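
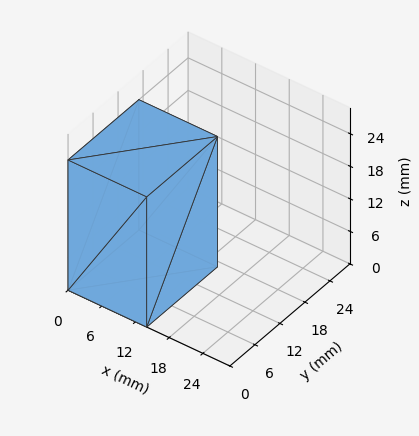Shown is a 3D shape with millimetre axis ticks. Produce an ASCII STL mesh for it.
Reading the render: the shape is a rectangular box, roughly 14 × 17 mm footprint and 24 mm tall (dimensions read to the nearest mm from the axis ticks). For the STL, each face is triangulated and given an outward normal.

solid part
  facet normal 0.0000 0.0000 -1.0000
    outer loop
      vertex 14.000 17.000 0.000
      vertex 14.000 0.000 0.000
      vertex 0.000 0.000 0.000
    endloop
  endfacet
  facet normal 0.0000 0.0000 -1.0000
    outer loop
      vertex 0.000 17.000 0.000
      vertex 14.000 17.000 0.000
      vertex 0.000 0.000 0.000
    endloop
  endfacet
  facet normal 0.0000 0.0000 1.0000
    outer loop
      vertex 0.000 0.000 24.000
      vertex 14.000 0.000 24.000
      vertex 14.000 17.000 24.000
    endloop
  endfacet
  facet normal 0.0000 0.0000 1.0000
    outer loop
      vertex 0.000 0.000 24.000
      vertex 14.000 17.000 24.000
      vertex 0.000 17.000 24.000
    endloop
  endfacet
  facet normal 0.0000 -1.0000 0.0000
    outer loop
      vertex 0.000 0.000 0.000
      vertex 14.000 0.000 0.000
      vertex 14.000 0.000 24.000
    endloop
  endfacet
  facet normal 0.0000 -1.0000 0.0000
    outer loop
      vertex 0.000 0.000 0.000
      vertex 14.000 0.000 24.000
      vertex 0.000 0.000 24.000
    endloop
  endfacet
  facet normal 0.0000 1.0000 0.0000
    outer loop
      vertex 14.000 17.000 24.000
      vertex 14.000 17.000 0.000
      vertex 0.000 17.000 0.000
    endloop
  endfacet
  facet normal 0.0000 1.0000 0.0000
    outer loop
      vertex 0.000 17.000 24.000
      vertex 14.000 17.000 24.000
      vertex 0.000 17.000 0.000
    endloop
  endfacet
  facet normal -1.0000 0.0000 0.0000
    outer loop
      vertex 0.000 17.000 24.000
      vertex 0.000 17.000 0.000
      vertex 0.000 0.000 0.000
    endloop
  endfacet
  facet normal -1.0000 0.0000 0.0000
    outer loop
      vertex 0.000 0.000 24.000
      vertex 0.000 17.000 24.000
      vertex 0.000 0.000 0.000
    endloop
  endfacet
  facet normal 1.0000 0.0000 0.0000
    outer loop
      vertex 14.000 0.000 0.000
      vertex 14.000 17.000 0.000
      vertex 14.000 17.000 24.000
    endloop
  endfacet
  facet normal 1.0000 0.0000 0.0000
    outer loop
      vertex 14.000 0.000 0.000
      vertex 14.000 17.000 24.000
      vertex 14.000 0.000 24.000
    endloop
  endfacet
endsolid part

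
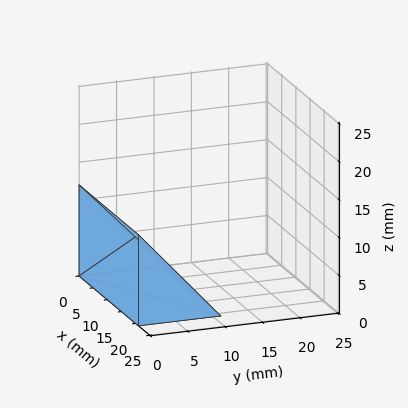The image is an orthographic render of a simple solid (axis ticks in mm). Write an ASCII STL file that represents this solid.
Reading the render: the shape is a wedge (ramp): 21 × 11 mm base, rising to 12 mm along the y=0 edge and sloping linearly to z=0 at y=11 (dimensions read to the nearest mm from the axis ticks). For the STL, each face is triangulated and given an outward normal.

solid part
  facet normal 0.0000 0.0000 -1.0000
    outer loop
      vertex 21.000 11.000 0.000
      vertex 21.000 0.000 0.000
      vertex 0.000 0.000 0.000
    endloop
  endfacet
  facet normal 0.0000 0.0000 -1.0000
    outer loop
      vertex 0.000 11.000 0.000
      vertex 21.000 11.000 0.000
      vertex 0.000 0.000 0.000
    endloop
  endfacet
  facet normal 0.0000 -1.0000 0.0000
    outer loop
      vertex 0.000 0.000 0.000
      vertex 21.000 0.000 0.000
      vertex 21.000 0.000 12.000
    endloop
  endfacet
  facet normal 0.0000 -1.0000 0.0000
    outer loop
      vertex 0.000 0.000 0.000
      vertex 21.000 0.000 12.000
      vertex 0.000 0.000 12.000
    endloop
  endfacet
  facet normal 0.0000 0.7372 0.6757
    outer loop
      vertex 0.000 0.000 12.000
      vertex 21.000 0.000 12.000
      vertex 21.000 11.000 0.000
    endloop
  endfacet
  facet normal 0.0000 0.7372 0.6757
    outer loop
      vertex 0.000 0.000 12.000
      vertex 21.000 11.000 0.000
      vertex 0.000 11.000 0.000
    endloop
  endfacet
  facet normal -1.0000 0.0000 0.0000
    outer loop
      vertex 0.000 0.000 12.000
      vertex 0.000 11.000 0.000
      vertex 0.000 0.000 0.000
    endloop
  endfacet
  facet normal 1.0000 0.0000 0.0000
    outer loop
      vertex 21.000 0.000 0.000
      vertex 21.000 11.000 0.000
      vertex 21.000 0.000 12.000
    endloop
  endfacet
endsolid part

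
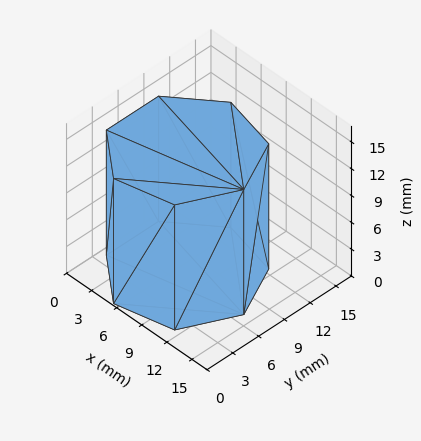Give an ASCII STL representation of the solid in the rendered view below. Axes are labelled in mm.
Reading the render: the shape is a regular 7-sided prism (a cylinder approximated with 7 flat sides), circumscribed radius ≈ 7 mm, height ≈ 14 mm (dimensions read to the nearest mm from the axis ticks). For the STL, each face is triangulated and given an outward normal.

solid part
  facet normal 0.0000 0.0000 -1.0000
    outer loop
      vertex 5.44 13.82 0.00
      vertex 11.36 12.47 0.00
      vertex 14.00 7.00 0.00
    endloop
  endfacet
  facet normal 0.0000 0.0000 -1.0000
    outer loop
      vertex 0.69 10.04 0.00
      vertex 5.44 13.82 0.00
      vertex 14.00 7.00 0.00
    endloop
  endfacet
  facet normal 0.0000 0.0000 -1.0000
    outer loop
      vertex 0.69 3.96 0.00
      vertex 0.69 10.04 0.00
      vertex 14.00 7.00 0.00
    endloop
  endfacet
  facet normal 0.0000 0.0000 -1.0000
    outer loop
      vertex 5.44 0.18 0.00
      vertex 0.69 3.96 0.00
      vertex 14.00 7.00 0.00
    endloop
  endfacet
  facet normal 0.0000 0.0000 -1.0000
    outer loop
      vertex 11.36 1.53 0.00
      vertex 5.44 0.18 0.00
      vertex 14.00 7.00 0.00
    endloop
  endfacet
  facet normal 0.0000 0.0000 1.0000
    outer loop
      vertex 14.00 7.00 14.00
      vertex 11.36 12.47 14.00
      vertex 5.44 13.82 14.00
    endloop
  endfacet
  facet normal 0.0000 0.0000 1.0000
    outer loop
      vertex 14.00 7.00 14.00
      vertex 5.44 13.82 14.00
      vertex 0.69 10.04 14.00
    endloop
  endfacet
  facet normal 0.0000 0.0000 1.0000
    outer loop
      vertex 14.00 7.00 14.00
      vertex 0.69 10.04 14.00
      vertex 0.69 3.96 14.00
    endloop
  endfacet
  facet normal 0.0000 0.0000 1.0000
    outer loop
      vertex 14.00 7.00 14.00
      vertex 0.69 3.96 14.00
      vertex 5.44 0.18 14.00
    endloop
  endfacet
  facet normal 0.0000 0.0000 1.0000
    outer loop
      vertex 14.00 7.00 14.00
      vertex 5.44 0.18 14.00
      vertex 11.36 1.53 14.00
    endloop
  endfacet
  facet normal 0.9006 0.4347 0.0000
    outer loop
      vertex 14.00 7.00 0.00
      vertex 11.36 12.47 0.00
      vertex 11.36 12.47 14.00
    endloop
  endfacet
  facet normal 0.9006 0.4347 0.0000
    outer loop
      vertex 14.00 7.00 0.00
      vertex 11.36 12.47 14.00
      vertex 14.00 7.00 14.00
    endloop
  endfacet
  facet normal 0.2223 0.9750 0.0000
    outer loop
      vertex 11.36 12.47 0.00
      vertex 5.44 13.82 0.00
      vertex 5.44 13.82 14.00
    endloop
  endfacet
  facet normal 0.2223 0.9750 0.0000
    outer loop
      vertex 11.36 12.47 0.00
      vertex 5.44 13.82 14.00
      vertex 11.36 12.47 14.00
    endloop
  endfacet
  facet normal -0.6227 0.7825 0.0000
    outer loop
      vertex 5.44 13.82 0.00
      vertex 0.69 10.04 0.00
      vertex 0.69 10.04 14.00
    endloop
  endfacet
  facet normal -0.6227 0.7825 0.0000
    outer loop
      vertex 5.44 13.82 0.00
      vertex 0.69 10.04 14.00
      vertex 5.44 13.82 14.00
    endloop
  endfacet
  facet normal -1.0000 0.0000 0.0000
    outer loop
      vertex 0.69 10.04 0.00
      vertex 0.69 3.96 0.00
      vertex 0.69 3.96 14.00
    endloop
  endfacet
  facet normal -1.0000 0.0000 0.0000
    outer loop
      vertex 0.69 10.04 0.00
      vertex 0.69 3.96 14.00
      vertex 0.69 10.04 14.00
    endloop
  endfacet
  facet normal -0.6227 -0.7825 0.0000
    outer loop
      vertex 0.69 3.96 0.00
      vertex 5.44 0.18 0.00
      vertex 5.44 0.18 14.00
    endloop
  endfacet
  facet normal -0.6227 -0.7825 0.0000
    outer loop
      vertex 0.69 3.96 0.00
      vertex 5.44 0.18 14.00
      vertex 0.69 3.96 14.00
    endloop
  endfacet
  facet normal 0.2223 -0.9750 0.0000
    outer loop
      vertex 5.44 0.18 0.00
      vertex 11.36 1.53 0.00
      vertex 11.36 1.53 14.00
    endloop
  endfacet
  facet normal 0.2223 -0.9750 0.0000
    outer loop
      vertex 5.44 0.18 0.00
      vertex 11.36 1.53 14.00
      vertex 5.44 0.18 14.00
    endloop
  endfacet
  facet normal 0.9006 -0.4347 0.0000
    outer loop
      vertex 11.36 1.53 0.00
      vertex 14.00 7.00 0.00
      vertex 14.00 7.00 14.00
    endloop
  endfacet
  facet normal 0.9006 -0.4347 0.0000
    outer loop
      vertex 11.36 1.53 0.00
      vertex 14.00 7.00 14.00
      vertex 11.36 1.53 14.00
    endloop
  endfacet
endsolid part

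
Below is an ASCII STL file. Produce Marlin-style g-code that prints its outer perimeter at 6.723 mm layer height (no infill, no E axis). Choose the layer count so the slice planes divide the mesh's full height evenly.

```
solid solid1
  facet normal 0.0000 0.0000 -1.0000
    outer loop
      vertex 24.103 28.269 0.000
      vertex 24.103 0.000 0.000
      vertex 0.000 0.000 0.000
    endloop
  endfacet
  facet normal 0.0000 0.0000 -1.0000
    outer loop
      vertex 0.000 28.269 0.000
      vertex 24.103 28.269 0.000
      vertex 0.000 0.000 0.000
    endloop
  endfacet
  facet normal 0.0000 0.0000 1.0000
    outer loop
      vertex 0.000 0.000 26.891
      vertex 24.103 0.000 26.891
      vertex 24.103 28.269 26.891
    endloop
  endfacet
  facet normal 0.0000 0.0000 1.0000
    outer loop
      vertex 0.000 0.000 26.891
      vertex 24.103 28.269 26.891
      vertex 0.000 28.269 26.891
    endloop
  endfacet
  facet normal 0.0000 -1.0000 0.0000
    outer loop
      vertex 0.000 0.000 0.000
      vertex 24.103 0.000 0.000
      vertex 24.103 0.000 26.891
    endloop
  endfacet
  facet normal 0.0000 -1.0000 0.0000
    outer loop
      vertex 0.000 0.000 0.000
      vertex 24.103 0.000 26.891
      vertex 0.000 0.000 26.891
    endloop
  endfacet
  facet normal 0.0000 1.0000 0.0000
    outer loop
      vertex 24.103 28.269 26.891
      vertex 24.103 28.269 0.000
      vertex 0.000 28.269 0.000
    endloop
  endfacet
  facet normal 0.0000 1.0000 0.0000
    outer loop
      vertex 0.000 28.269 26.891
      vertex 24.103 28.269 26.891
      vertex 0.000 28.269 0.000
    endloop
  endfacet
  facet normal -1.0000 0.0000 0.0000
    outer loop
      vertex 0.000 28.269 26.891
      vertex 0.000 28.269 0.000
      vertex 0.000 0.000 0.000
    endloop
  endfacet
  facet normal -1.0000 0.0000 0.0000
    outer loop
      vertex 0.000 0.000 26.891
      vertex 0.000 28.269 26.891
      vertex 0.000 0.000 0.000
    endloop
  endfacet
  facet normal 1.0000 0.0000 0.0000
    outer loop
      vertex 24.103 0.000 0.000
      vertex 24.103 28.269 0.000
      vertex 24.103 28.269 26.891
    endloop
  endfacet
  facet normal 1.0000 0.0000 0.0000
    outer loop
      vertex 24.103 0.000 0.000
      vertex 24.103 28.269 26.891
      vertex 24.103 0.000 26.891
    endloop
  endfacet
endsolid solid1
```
; perimeter-only toolpath
G21 ; units = mm
G90 ; absolute positioning
G28 ; home
; layer 1
G0 Z6.723
G0 X0.000 Y0.000
G1 X24.103 Y0.000
G1 X24.103 Y28.269
G1 X0.000 Y28.269
G1 X0.000 Y0.000
; layer 2
G0 Z13.445
G0 X0.000 Y0.000
G1 X24.103 Y0.000
G1 X24.103 Y28.269
G1 X0.000 Y28.269
G1 X0.000 Y0.000
; layer 3
G0 Z20.168
G0 X0.000 Y0.000
G1 X24.103 Y0.000
G1 X24.103 Y28.269
G1 X0.000 Y28.269
G1 X0.000 Y0.000
; layer 4
G0 Z26.891
G0 X0.000 Y0.000
G1 X24.103 Y0.000
G1 X24.103 Y28.269
G1 X0.000 Y28.269
G1 X0.000 Y0.000
M2 ; end

The solid is a rectangular box, roughly 24.1 × 28.3 mm footprint and 26.9 mm tall. Slicing at Δz = 6.723 mm — 4 equal slices spanning the solid's height, so layer i sits at z = i·h/4 — gives 4 non-empty perimeters. Each is a 4-segment closed polygon; G0 lifts to the layer z and rapids to the start vertex, then G1 traces the edges.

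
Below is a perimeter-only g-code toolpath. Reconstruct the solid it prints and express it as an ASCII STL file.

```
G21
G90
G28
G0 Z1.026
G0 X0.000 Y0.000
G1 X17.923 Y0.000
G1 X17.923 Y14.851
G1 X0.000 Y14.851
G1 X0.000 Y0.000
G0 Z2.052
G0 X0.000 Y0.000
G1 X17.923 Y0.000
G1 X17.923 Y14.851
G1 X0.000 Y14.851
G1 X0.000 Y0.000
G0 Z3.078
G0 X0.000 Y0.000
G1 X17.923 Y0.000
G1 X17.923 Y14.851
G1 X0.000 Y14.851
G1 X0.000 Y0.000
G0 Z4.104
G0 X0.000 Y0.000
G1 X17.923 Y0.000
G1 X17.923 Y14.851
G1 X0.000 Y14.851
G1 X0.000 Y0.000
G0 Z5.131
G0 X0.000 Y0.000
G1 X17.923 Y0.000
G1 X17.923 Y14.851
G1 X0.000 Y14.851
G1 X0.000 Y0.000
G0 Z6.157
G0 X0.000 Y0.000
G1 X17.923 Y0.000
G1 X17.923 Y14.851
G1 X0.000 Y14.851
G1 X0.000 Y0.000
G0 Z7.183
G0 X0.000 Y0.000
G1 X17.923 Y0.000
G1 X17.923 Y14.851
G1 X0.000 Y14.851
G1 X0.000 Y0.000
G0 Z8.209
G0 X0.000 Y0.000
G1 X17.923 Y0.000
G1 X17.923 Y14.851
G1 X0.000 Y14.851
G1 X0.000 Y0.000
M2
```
solid part
  facet normal 0.0000 0.0000 -1.0000
    outer loop
      vertex 17.923 14.851 0.000
      vertex 17.923 0.000 0.000
      vertex 0.000 0.000 0.000
    endloop
  endfacet
  facet normal 0.0000 0.0000 -1.0000
    outer loop
      vertex 0.000 14.851 0.000
      vertex 17.923 14.851 0.000
      vertex 0.000 0.000 0.000
    endloop
  endfacet
  facet normal 0.0000 0.0000 1.0000
    outer loop
      vertex 0.000 0.000 8.209
      vertex 17.923 0.000 8.209
      vertex 17.923 14.851 8.209
    endloop
  endfacet
  facet normal 0.0000 0.0000 1.0000
    outer loop
      vertex 0.000 0.000 8.209
      vertex 17.923 14.851 8.209
      vertex 0.000 14.851 8.209
    endloop
  endfacet
  facet normal 0.0000 -1.0000 0.0000
    outer loop
      vertex 0.000 0.000 0.000
      vertex 17.923 0.000 0.000
      vertex 17.923 0.000 8.209
    endloop
  endfacet
  facet normal 0.0000 -1.0000 0.0000
    outer loop
      vertex 0.000 0.000 0.000
      vertex 17.923 0.000 8.209
      vertex 0.000 0.000 8.209
    endloop
  endfacet
  facet normal 0.0000 1.0000 0.0000
    outer loop
      vertex 17.923 14.851 8.209
      vertex 17.923 14.851 0.000
      vertex 0.000 14.851 0.000
    endloop
  endfacet
  facet normal 0.0000 1.0000 0.0000
    outer loop
      vertex 0.000 14.851 8.209
      vertex 17.923 14.851 8.209
      vertex 0.000 14.851 0.000
    endloop
  endfacet
  facet normal -1.0000 0.0000 0.0000
    outer loop
      vertex 0.000 14.851 8.209
      vertex 0.000 14.851 0.000
      vertex 0.000 0.000 0.000
    endloop
  endfacet
  facet normal -1.0000 0.0000 0.0000
    outer loop
      vertex 0.000 0.000 8.209
      vertex 0.000 14.851 8.209
      vertex 0.000 0.000 0.000
    endloop
  endfacet
  facet normal 1.0000 0.0000 0.0000
    outer loop
      vertex 17.923 0.000 0.000
      vertex 17.923 14.851 0.000
      vertex 17.923 14.851 8.209
    endloop
  endfacet
  facet normal 1.0000 0.0000 0.0000
    outer loop
      vertex 17.923 0.000 0.000
      vertex 17.923 14.851 8.209
      vertex 17.923 0.000 8.209
    endloop
  endfacet
endsolid part

The G0 Z moves step by Δz≈1.026 mm. Every layer's G1 loop is the same polygon, so the solid is a straight extrusion of it from z=0 to z≈8.21. Closing with flat bottom and top caps and triangulating gives 12 facets — a rectangular box, roughly 17.9 × 14.9 mm footprint and 8.21 mm tall.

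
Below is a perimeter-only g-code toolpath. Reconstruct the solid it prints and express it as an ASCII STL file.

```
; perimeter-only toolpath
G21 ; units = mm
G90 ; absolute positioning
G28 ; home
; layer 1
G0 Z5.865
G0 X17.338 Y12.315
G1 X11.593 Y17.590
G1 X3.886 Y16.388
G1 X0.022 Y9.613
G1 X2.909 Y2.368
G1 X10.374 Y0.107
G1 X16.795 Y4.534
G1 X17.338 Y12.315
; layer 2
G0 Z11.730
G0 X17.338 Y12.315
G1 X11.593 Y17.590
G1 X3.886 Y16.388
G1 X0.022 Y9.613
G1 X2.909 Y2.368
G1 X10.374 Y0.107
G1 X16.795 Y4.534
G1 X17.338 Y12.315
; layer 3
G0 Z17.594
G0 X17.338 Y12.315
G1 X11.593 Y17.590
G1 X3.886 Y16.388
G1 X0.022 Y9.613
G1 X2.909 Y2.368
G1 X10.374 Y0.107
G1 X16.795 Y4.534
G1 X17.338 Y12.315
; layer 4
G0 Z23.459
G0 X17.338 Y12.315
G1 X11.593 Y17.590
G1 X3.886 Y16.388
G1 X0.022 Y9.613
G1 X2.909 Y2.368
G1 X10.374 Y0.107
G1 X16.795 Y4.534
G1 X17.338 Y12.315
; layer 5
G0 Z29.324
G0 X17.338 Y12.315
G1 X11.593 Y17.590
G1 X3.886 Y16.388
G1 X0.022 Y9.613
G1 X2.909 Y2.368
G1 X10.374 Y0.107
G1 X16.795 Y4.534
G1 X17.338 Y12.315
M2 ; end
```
solid part
  facet normal 0.0000 0.0000 -1.0000
    outer loop
      vertex 3.886 16.388 0.000
      vertex 11.593 17.590 0.000
      vertex 17.338 12.315 0.000
    endloop
  endfacet
  facet normal 0.0000 0.0000 -1.0000
    outer loop
      vertex 0.022 9.613 0.000
      vertex 3.886 16.388 0.000
      vertex 17.338 12.315 0.000
    endloop
  endfacet
  facet normal 0.0000 0.0000 -1.0000
    outer loop
      vertex 2.909 2.368 0.000
      vertex 0.022 9.613 0.000
      vertex 17.338 12.315 0.000
    endloop
  endfacet
  facet normal 0.0000 0.0000 -1.0000
    outer loop
      vertex 10.374 0.107 0.000
      vertex 2.909 2.368 0.000
      vertex 17.338 12.315 0.000
    endloop
  endfacet
  facet normal 0.0000 0.0000 -1.0000
    outer loop
      vertex 16.795 4.534 0.000
      vertex 10.374 0.107 0.000
      vertex 17.338 12.315 0.000
    endloop
  endfacet
  facet normal 0.0000 0.0000 1.0000
    outer loop
      vertex 17.338 12.315 29.324
      vertex 11.593 17.590 29.324
      vertex 3.886 16.388 29.324
    endloop
  endfacet
  facet normal 0.0000 0.0000 1.0000
    outer loop
      vertex 17.338 12.315 29.324
      vertex 3.886 16.388 29.324
      vertex 0.022 9.613 29.324
    endloop
  endfacet
  facet normal 0.0000 0.0000 1.0000
    outer loop
      vertex 17.338 12.315 29.324
      vertex 0.022 9.613 29.324
      vertex 2.909 2.368 29.324
    endloop
  endfacet
  facet normal 0.0000 0.0000 1.0000
    outer loop
      vertex 17.338 12.315 29.324
      vertex 2.909 2.368 29.324
      vertex 10.374 0.107 29.324
    endloop
  endfacet
  facet normal 0.0000 0.0000 1.0000
    outer loop
      vertex 17.338 12.315 29.324
      vertex 10.374 0.107 29.324
      vertex 16.795 4.534 29.324
    endloop
  endfacet
  facet normal 0.6763 0.7366 0.0000
    outer loop
      vertex 17.338 12.315 0.000
      vertex 11.593 17.590 0.000
      vertex 11.593 17.590 29.324
    endloop
  endfacet
  facet normal 0.6763 0.7366 0.0000
    outer loop
      vertex 17.338 12.315 0.000
      vertex 11.593 17.590 29.324
      vertex 17.338 12.315 29.324
    endloop
  endfacet
  facet normal -0.1541 0.9881 0.0000
    outer loop
      vertex 11.593 17.590 0.000
      vertex 3.886 16.388 0.000
      vertex 3.886 16.388 29.324
    endloop
  endfacet
  facet normal -0.1541 0.9881 0.0000
    outer loop
      vertex 11.593 17.590 0.000
      vertex 3.886 16.388 29.324
      vertex 11.593 17.590 29.324
    endloop
  endfacet
  facet normal -0.8687 0.4954 0.0000
    outer loop
      vertex 3.886 16.388 0.000
      vertex 0.022 9.613 0.000
      vertex 0.022 9.613 29.324
    endloop
  endfacet
  facet normal -0.8687 0.4954 0.0000
    outer loop
      vertex 3.886 16.388 0.000
      vertex 0.022 9.613 29.324
      vertex 3.886 16.388 29.324
    endloop
  endfacet
  facet normal -0.9290 -0.3702 0.0000
    outer loop
      vertex 0.022 9.613 0.000
      vertex 2.909 2.368 0.000
      vertex 2.909 2.368 29.324
    endloop
  endfacet
  facet normal -0.9290 -0.3702 0.0000
    outer loop
      vertex 0.022 9.613 0.000
      vertex 2.909 2.368 29.324
      vertex 0.022 9.613 29.324
    endloop
  endfacet
  facet normal -0.2899 -0.9571 0.0000
    outer loop
      vertex 2.909 2.368 0.000
      vertex 10.374 0.107 0.000
      vertex 10.374 0.107 29.324
    endloop
  endfacet
  facet normal -0.2899 -0.9571 0.0000
    outer loop
      vertex 2.909 2.368 0.000
      vertex 10.374 0.107 29.324
      vertex 2.909 2.368 29.324
    endloop
  endfacet
  facet normal 0.5676 -0.8233 0.0000
    outer loop
      vertex 10.374 0.107 0.000
      vertex 16.795 4.534 0.000
      vertex 16.795 4.534 29.324
    endloop
  endfacet
  facet normal 0.5676 -0.8233 0.0000
    outer loop
      vertex 10.374 0.107 0.000
      vertex 16.795 4.534 29.324
      vertex 10.374 0.107 29.324
    endloop
  endfacet
  facet normal 0.9976 -0.0696 0.0000
    outer loop
      vertex 16.795 4.534 0.000
      vertex 17.338 12.315 0.000
      vertex 17.338 12.315 29.324
    endloop
  endfacet
  facet normal 0.9976 -0.0696 0.0000
    outer loop
      vertex 16.795 4.534 0.000
      vertex 17.338 12.315 29.324
      vertex 16.795 4.534 29.324
    endloop
  endfacet
endsolid part

The G0 Z moves step by Δz≈5.865 mm. Every layer's G1 loop is the same polygon, so the solid is a straight extrusion of it from z=0 to z≈29.3. Closing with flat bottom and top caps and triangulating gives 24 facets — a regular 7-sided prism (a cylinder approximated with 7 flat sides), circumscribed radius ≈ 8.99 mm, height ≈ 29.3 mm.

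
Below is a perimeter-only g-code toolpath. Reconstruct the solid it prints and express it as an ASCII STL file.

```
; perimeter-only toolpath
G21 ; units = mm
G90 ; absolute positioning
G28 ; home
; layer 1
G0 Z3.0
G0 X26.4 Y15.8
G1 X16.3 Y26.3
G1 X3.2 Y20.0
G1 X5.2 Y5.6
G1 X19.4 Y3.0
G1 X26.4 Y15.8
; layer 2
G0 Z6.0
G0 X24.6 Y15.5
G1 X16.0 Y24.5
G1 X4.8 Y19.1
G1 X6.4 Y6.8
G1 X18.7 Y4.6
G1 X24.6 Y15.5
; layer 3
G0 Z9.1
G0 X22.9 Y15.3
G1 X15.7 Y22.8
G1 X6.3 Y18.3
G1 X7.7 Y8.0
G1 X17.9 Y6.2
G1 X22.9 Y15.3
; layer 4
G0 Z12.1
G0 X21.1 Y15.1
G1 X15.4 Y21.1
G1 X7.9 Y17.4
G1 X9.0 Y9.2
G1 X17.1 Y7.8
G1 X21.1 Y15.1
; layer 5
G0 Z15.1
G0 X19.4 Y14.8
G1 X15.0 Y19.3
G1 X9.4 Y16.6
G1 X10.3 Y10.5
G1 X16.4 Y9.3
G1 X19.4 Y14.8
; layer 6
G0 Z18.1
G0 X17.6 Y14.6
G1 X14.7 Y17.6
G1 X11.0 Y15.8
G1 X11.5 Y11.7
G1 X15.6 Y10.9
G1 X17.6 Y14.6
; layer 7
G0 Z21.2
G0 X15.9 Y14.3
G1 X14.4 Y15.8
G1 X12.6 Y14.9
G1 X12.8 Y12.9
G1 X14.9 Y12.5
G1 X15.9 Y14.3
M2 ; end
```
solid part
  facet normal 0.0000 0.0000 -1.0000
    outer loop
      vertex 1.7 20.8 0.0
      vertex 16.6 28.0 0.0
      vertex 28.1 16.0 0.0
    endloop
  endfacet
  facet normal 0.0000 0.0000 -1.0000
    outer loop
      vertex 3.9 4.4 0.0
      vertex 1.7 20.8 0.0
      vertex 28.1 16.0 0.0
    endloop
  endfacet
  facet normal 0.0000 0.0000 -1.0000
    outer loop
      vertex 20.2 1.4 0.0
      vertex 3.9 4.4 0.0
      vertex 28.1 16.0 0.0
    endloop
  endfacet
  facet normal 0.6529 0.6257 0.4268
    outer loop
      vertex 28.1 16.0 0.0
      vertex 16.6 28.0 0.0
      vertex 14.1 14.1 24.2
    endloop
  endfacet
  facet normal -0.3934 0.8142 0.4270
    outer loop
      vertex 16.6 28.0 0.0
      vertex 1.7 20.8 0.0
      vertex 14.1 14.1 24.2
    endloop
  endfacet
  facet normal -0.8966 -0.1203 0.4261
    outer loop
      vertex 1.7 20.8 0.0
      vertex 3.9 4.4 0.0
      vertex 14.1 14.1 24.2
    endloop
  endfacet
  facet normal -0.1638 -0.8899 0.4257
    outer loop
      vertex 3.9 4.4 0.0
      vertex 20.2 1.4 0.0
      vertex 14.1 14.1 24.2
    endloop
  endfacet
  facet normal 0.7955 -0.4305 0.4264
    outer loop
      vertex 20.2 1.4 0.0
      vertex 28.1 16.0 0.0
      vertex 14.1 14.1 24.2
    endloop
  endfacet
endsolid part

The G0 Z moves step by Δz≈3.0 mm. The G1 loops shrink linearly with z, so the solid tapers from its base footprint up to z≈24.2. Closing with a flat bottom cap and the tapered top and triangulating gives 8 facets — a regular 5-sided pyramid, base circumscribed radius ≈ 14.1 mm, apex at z ≈ 24.2 mm.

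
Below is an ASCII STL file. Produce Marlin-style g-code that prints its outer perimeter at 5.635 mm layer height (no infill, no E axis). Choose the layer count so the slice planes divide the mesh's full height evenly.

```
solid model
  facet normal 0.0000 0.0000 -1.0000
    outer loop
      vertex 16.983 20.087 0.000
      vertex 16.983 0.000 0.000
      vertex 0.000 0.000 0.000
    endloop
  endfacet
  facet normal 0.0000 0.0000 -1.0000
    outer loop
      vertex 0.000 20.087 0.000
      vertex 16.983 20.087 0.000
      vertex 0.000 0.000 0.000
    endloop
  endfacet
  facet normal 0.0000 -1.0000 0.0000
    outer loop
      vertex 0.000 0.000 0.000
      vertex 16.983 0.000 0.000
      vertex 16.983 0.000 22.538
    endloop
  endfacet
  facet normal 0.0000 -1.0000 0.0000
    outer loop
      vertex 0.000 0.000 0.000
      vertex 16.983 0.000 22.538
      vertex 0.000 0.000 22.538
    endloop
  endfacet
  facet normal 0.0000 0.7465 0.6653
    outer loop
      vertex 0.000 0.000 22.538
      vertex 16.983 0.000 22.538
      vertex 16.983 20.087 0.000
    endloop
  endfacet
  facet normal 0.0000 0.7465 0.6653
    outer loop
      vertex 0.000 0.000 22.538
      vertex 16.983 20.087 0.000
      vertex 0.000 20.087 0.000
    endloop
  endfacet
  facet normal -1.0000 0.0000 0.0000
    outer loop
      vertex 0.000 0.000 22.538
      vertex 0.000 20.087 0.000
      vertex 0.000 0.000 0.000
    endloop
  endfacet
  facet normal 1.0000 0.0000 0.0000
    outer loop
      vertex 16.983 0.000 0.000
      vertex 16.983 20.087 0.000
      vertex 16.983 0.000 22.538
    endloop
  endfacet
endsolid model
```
; perimeter-only toolpath
G21 ; units = mm
G90 ; absolute positioning
G28 ; home
; layer 1
G0 Z5.635
G0 X0.000 Y0.000
G1 X16.983 Y0.000
G1 X16.983 Y15.065
G1 X0.000 Y15.065
G1 X0.000 Y0.000
; layer 2
G0 Z11.269
G0 X0.000 Y0.000
G1 X16.983 Y0.000
G1 X16.983 Y10.043
G1 X0.000 Y10.043
G1 X0.000 Y0.000
; layer 3
G0 Z16.904
G0 X0.000 Y0.000
G1 X16.983 Y0.000
G1 X16.983 Y5.022
G1 X0.000 Y5.022
G1 X0.000 Y0.000
M2 ; end

The solid is a wedge (ramp): 17 × 20.1 mm base, rising to 22.5 mm along the y=0 edge and sloping linearly to z=0 at y=20.1. Slicing at Δz = 5.635 mm — 4 equal slices spanning the solid's height, so layer i sits at z = i·h/4 — gives 3 non-empty perimeters. Each is a 4-segment closed polygon; G0 lifts to the layer z and rapids to the start vertex, then G1 traces the edges. The cross-section shrinks linearly with z (the slice at the apex is degenerate and omitted).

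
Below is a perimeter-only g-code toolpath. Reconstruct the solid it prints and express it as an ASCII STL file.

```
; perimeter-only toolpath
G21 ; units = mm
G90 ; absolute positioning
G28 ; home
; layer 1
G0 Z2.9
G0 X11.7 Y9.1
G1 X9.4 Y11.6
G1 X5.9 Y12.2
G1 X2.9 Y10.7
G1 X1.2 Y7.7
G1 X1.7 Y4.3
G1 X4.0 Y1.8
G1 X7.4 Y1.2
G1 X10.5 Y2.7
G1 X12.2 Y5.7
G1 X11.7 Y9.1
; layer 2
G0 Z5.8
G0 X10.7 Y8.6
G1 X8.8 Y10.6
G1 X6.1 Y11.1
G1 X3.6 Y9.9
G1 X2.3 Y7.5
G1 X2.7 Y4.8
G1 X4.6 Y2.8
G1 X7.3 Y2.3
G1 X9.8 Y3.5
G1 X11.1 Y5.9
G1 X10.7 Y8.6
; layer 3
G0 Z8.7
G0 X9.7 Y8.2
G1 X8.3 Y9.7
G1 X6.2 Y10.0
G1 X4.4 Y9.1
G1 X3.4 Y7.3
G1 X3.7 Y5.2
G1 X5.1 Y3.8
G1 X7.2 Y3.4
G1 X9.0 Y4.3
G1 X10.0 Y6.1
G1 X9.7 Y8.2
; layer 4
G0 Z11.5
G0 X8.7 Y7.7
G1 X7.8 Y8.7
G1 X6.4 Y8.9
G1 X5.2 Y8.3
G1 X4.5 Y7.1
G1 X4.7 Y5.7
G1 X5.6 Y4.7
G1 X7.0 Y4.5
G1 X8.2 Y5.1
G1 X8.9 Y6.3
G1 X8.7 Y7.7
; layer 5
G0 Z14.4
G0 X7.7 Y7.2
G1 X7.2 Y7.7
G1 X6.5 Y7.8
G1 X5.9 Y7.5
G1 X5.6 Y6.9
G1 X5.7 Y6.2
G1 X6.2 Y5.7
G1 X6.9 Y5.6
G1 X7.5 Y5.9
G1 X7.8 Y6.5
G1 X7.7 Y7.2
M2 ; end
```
solid part
  facet normal 0.0000 0.0000 -1.0000
    outer loop
      vertex 5.8 13.3 0.0
      vertex 9.9 12.6 0.0
      vertex 12.7 9.6 0.0
    endloop
  endfacet
  facet normal 0.0000 0.0000 -1.0000
    outer loop
      vertex 2.1 11.5 0.0
      vertex 5.8 13.3 0.0
      vertex 12.7 9.6 0.0
    endloop
  endfacet
  facet normal 0.0000 0.0000 -1.0000
    outer loop
      vertex 0.1 7.9 0.0
      vertex 2.1 11.5 0.0
      vertex 12.7 9.6 0.0
    endloop
  endfacet
  facet normal 0.0000 0.0000 -1.0000
    outer loop
      vertex 0.7 3.8 0.0
      vertex 0.1 7.9 0.0
      vertex 12.7 9.6 0.0
    endloop
  endfacet
  facet normal 0.0000 0.0000 -1.0000
    outer loop
      vertex 3.5 0.8 0.0
      vertex 0.7 3.8 0.0
      vertex 12.7 9.6 0.0
    endloop
  endfacet
  facet normal 0.0000 0.0000 -1.0000
    outer loop
      vertex 7.6 0.1 0.0
      vertex 3.5 0.8 0.0
      vertex 12.7 9.6 0.0
    endloop
  endfacet
  facet normal 0.0000 0.0000 -1.0000
    outer loop
      vertex 11.3 1.9 0.0
      vertex 7.6 0.1 0.0
      vertex 12.7 9.6 0.0
    endloop
  endfacet
  facet normal 0.0000 0.0000 -1.0000
    outer loop
      vertex 13.3 5.5 0.0
      vertex 11.3 1.9 0.0
      vertex 12.7 9.6 0.0
    endloop
  endfacet
  facet normal 0.6861 0.6404 0.3453
    outer loop
      vertex 12.7 9.6 0.0
      vertex 9.9 12.6 0.0
      vertex 6.7 6.7 17.3
    endloop
  endfacet
  facet normal 0.1580 0.9253 0.3448
    outer loop
      vertex 9.9 12.6 0.0
      vertex 5.8 13.3 0.0
      vertex 6.7 6.7 17.3
    endloop
  endfacet
  facet normal -0.4108 0.8445 0.3436
    outer loop
      vertex 5.8 13.3 0.0
      vertex 2.1 11.5 0.0
      vertex 6.7 6.7 17.3
    endloop
  endfacet
  facet normal -0.8206 0.4559 0.3447
    outer loop
      vertex 2.1 11.5 0.0
      vertex 0.1 7.9 0.0
      vertex 6.7 6.7 17.3
    endloop
  endfacet
  facet normal -0.9287 -0.1359 0.3449
    outer loop
      vertex 0.1 7.9 0.0
      vertex 0.7 3.8 0.0
      vertex 6.7 6.7 17.3
    endloop
  endfacet
  facet normal -0.6861 -0.6404 0.3453
    outer loop
      vertex 0.7 3.8 0.0
      vertex 3.5 0.8 0.0
      vertex 6.7 6.7 17.3
    endloop
  endfacet
  facet normal -0.1580 -0.9253 0.3448
    outer loop
      vertex 3.5 0.8 0.0
      vertex 7.6 0.1 0.0
      vertex 6.7 6.7 17.3
    endloop
  endfacet
  facet normal 0.4108 -0.8445 0.3436
    outer loop
      vertex 7.6 0.1 0.0
      vertex 11.3 1.9 0.0
      vertex 6.7 6.7 17.3
    endloop
  endfacet
  facet normal 0.8206 -0.4559 0.3447
    outer loop
      vertex 11.3 1.9 0.0
      vertex 13.3 5.5 0.0
      vertex 6.7 6.7 17.3
    endloop
  endfacet
  facet normal 0.9287 0.1359 0.3449
    outer loop
      vertex 13.3 5.5 0.0
      vertex 12.7 9.6 0.0
      vertex 6.7 6.7 17.3
    endloop
  endfacet
endsolid part

The G0 Z moves step by Δz≈2.9 mm. The G1 loops shrink linearly with z, so the solid tapers from its base footprint up to z≈17.3. Closing with a flat bottom cap and the tapered top and triangulating gives 18 facets — a regular 10-sided pyramid, base circumscribed radius ≈ 6.7 mm, apex at z ≈ 17.3 mm.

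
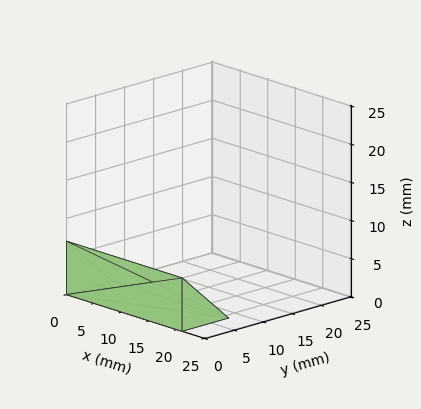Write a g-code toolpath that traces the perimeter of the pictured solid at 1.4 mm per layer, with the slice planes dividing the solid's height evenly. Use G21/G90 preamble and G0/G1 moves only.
Reading the render: the shape is a wedge (ramp): 21 × 8 mm base, rising to 7 mm along the y=0 edge and sloping linearly to z=0 at y=8 (dimensions read to the nearest mm from the axis ticks). For the g-code, the solid's height is divided into equal slices at the stated Δz and each level perimeter traced with G1 moves after a G0 lift.

; perimeter-only toolpath
G21 ; units = mm
G90 ; absolute positioning
G28 ; home
; layer 1
G0 Z1.4
G0 X0.0 Y0.0
G1 X21.0 Y0.0
G1 X21.0 Y6.4
G1 X0.0 Y6.4
G1 X0.0 Y0.0
; layer 2
G0 Z2.8
G0 X0.0 Y0.0
G1 X21.0 Y0.0
G1 X21.0 Y4.8
G1 X0.0 Y4.8
G1 X0.0 Y0.0
; layer 3
G0 Z4.2
G0 X0.0 Y0.0
G1 X21.0 Y0.0
G1 X21.0 Y3.2
G1 X0.0 Y3.2
G1 X0.0 Y0.0
; layer 4
G0 Z5.6
G0 X0.0 Y0.0
G1 X21.0 Y0.0
G1 X21.0 Y1.6
G1 X0.0 Y1.6
G1 X0.0 Y0.0
M2 ; end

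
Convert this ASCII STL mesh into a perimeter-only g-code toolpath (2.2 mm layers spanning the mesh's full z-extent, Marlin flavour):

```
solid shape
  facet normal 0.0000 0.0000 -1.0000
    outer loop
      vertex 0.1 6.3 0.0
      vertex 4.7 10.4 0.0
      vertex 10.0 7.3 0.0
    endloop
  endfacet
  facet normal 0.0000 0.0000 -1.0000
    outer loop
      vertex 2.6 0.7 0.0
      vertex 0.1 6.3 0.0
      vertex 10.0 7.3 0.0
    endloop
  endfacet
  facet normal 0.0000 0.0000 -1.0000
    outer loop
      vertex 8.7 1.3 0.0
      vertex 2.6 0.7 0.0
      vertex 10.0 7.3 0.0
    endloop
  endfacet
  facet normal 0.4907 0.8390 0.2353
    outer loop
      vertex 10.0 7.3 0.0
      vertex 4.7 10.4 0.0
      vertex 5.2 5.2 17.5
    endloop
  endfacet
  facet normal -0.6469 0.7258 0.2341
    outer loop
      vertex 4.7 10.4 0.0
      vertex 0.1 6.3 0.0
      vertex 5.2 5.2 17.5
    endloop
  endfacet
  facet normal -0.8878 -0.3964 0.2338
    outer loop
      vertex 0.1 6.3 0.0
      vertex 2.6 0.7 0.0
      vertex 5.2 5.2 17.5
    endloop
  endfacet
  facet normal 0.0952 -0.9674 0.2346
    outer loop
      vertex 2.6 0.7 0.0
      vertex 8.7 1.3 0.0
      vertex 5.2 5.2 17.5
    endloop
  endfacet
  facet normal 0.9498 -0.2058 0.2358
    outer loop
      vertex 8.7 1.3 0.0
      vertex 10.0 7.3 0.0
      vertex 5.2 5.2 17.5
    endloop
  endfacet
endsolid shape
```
; perimeter-only toolpath
G21 ; units = mm
G90 ; absolute positioning
G28 ; home
; layer 1
G0 Z2.2
G0 X9.4 Y7.0
G1 X4.8 Y9.8
G1 X0.7 Y6.2
G1 X2.9 Y1.3
G1 X8.3 Y1.8
G1 X9.4 Y7.0
; layer 2
G0 Z4.4
G0 X8.8 Y6.8
G1 X4.8 Y9.1
G1 X1.4 Y6.0
G1 X3.2 Y1.8
G1 X7.8 Y2.3
G1 X8.8 Y6.8
; layer 3
G0 Z6.6
G0 X8.2 Y6.5
G1 X4.9 Y8.4
G1 X2.0 Y5.9
G1 X3.6 Y2.4
G1 X7.4 Y2.8
G1 X8.2 Y6.5
; layer 4
G0 Z8.8
G0 X7.6 Y6.2
G1 X5.0 Y7.8
G1 X2.6 Y5.8
G1 X3.9 Y3.0
G1 X6.9 Y3.2
G1 X7.6 Y6.2
; layer 5
G0 Z10.9
G0 X7.0 Y6.0
G1 X5.0 Y7.2
G1 X3.3 Y5.6
G1 X4.2 Y3.5
G1 X6.5 Y3.7
G1 X7.0 Y6.0
; layer 6
G0 Z13.1
G0 X6.4 Y5.7
G1 X5.1 Y6.5
G1 X3.9 Y5.5
G1 X4.6 Y4.1
G1 X6.1 Y4.2
G1 X6.4 Y5.7
; layer 7
G0 Z15.3
G0 X5.8 Y5.5
G1 X5.1 Y5.8
G1 X4.6 Y5.3
G1 X4.9 Y4.6
G1 X5.6 Y4.7
G1 X5.8 Y5.5
M2 ; end

The solid is a regular 5-sided pyramid, base circumscribed radius ≈ 5.2 mm, apex at z ≈ 17.5 mm. Slicing at Δz = 2.2 mm — 8 equal slices spanning the solid's height, so layer i sits at z = i·h/8 — gives 7 non-empty perimeters. Each is a 5-segment closed polygon; G0 lifts to the layer z and rapids to the start vertex, then G1 traces the edges. The cross-section shrinks linearly with z (the slice at the apex is degenerate and omitted).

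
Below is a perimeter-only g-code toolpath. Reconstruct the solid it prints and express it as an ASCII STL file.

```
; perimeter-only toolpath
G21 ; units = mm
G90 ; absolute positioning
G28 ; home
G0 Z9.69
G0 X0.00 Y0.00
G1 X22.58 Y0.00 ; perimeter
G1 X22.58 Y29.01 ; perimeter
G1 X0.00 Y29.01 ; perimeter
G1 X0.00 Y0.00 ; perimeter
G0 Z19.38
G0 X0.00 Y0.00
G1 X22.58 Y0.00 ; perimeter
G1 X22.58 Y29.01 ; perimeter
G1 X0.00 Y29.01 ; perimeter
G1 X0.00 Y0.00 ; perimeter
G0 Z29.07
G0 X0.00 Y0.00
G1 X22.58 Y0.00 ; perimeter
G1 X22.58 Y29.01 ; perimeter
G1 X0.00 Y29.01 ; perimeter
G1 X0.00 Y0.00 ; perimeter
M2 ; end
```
solid part
  facet normal 0.0000 0.0000 -1.0000
    outer loop
      vertex 22.58 29.01 0.00
      vertex 22.58 0.00 0.00
      vertex 0.00 0.00 0.00
    endloop
  endfacet
  facet normal 0.0000 0.0000 -1.0000
    outer loop
      vertex 0.00 29.01 0.00
      vertex 22.58 29.01 0.00
      vertex 0.00 0.00 0.00
    endloop
  endfacet
  facet normal 0.0000 0.0000 1.0000
    outer loop
      vertex 0.00 0.00 29.07
      vertex 22.58 0.00 29.07
      vertex 22.58 29.01 29.07
    endloop
  endfacet
  facet normal 0.0000 0.0000 1.0000
    outer loop
      vertex 0.00 0.00 29.07
      vertex 22.58 29.01 29.07
      vertex 0.00 29.01 29.07
    endloop
  endfacet
  facet normal 0.0000 -1.0000 0.0000
    outer loop
      vertex 0.00 0.00 0.00
      vertex 22.58 0.00 0.00
      vertex 22.58 0.00 29.07
    endloop
  endfacet
  facet normal 0.0000 -1.0000 0.0000
    outer loop
      vertex 0.00 0.00 0.00
      vertex 22.58 0.00 29.07
      vertex 0.00 0.00 29.07
    endloop
  endfacet
  facet normal 0.0000 1.0000 0.0000
    outer loop
      vertex 22.58 29.01 29.07
      vertex 22.58 29.01 0.00
      vertex 0.00 29.01 0.00
    endloop
  endfacet
  facet normal 0.0000 1.0000 0.0000
    outer loop
      vertex 0.00 29.01 29.07
      vertex 22.58 29.01 29.07
      vertex 0.00 29.01 0.00
    endloop
  endfacet
  facet normal -1.0000 0.0000 0.0000
    outer loop
      vertex 0.00 29.01 29.07
      vertex 0.00 29.01 0.00
      vertex 0.00 0.00 0.00
    endloop
  endfacet
  facet normal -1.0000 0.0000 0.0000
    outer loop
      vertex 0.00 0.00 29.07
      vertex 0.00 29.01 29.07
      vertex 0.00 0.00 0.00
    endloop
  endfacet
  facet normal 1.0000 0.0000 0.0000
    outer loop
      vertex 22.58 0.00 0.00
      vertex 22.58 29.01 0.00
      vertex 22.58 29.01 29.07
    endloop
  endfacet
  facet normal 1.0000 0.0000 0.0000
    outer loop
      vertex 22.58 0.00 0.00
      vertex 22.58 29.01 29.07
      vertex 22.58 0.00 29.07
    endloop
  endfacet
endsolid part

The G0 Z moves step by Δz≈9.69 mm. Every layer's G1 loop is the same polygon, so the solid is a straight extrusion of it from z=0 to z≈29.1. Closing with flat bottom and top caps and triangulating gives 12 facets — a rectangular box, roughly 22.6 × 29 mm footprint and 29.1 mm tall.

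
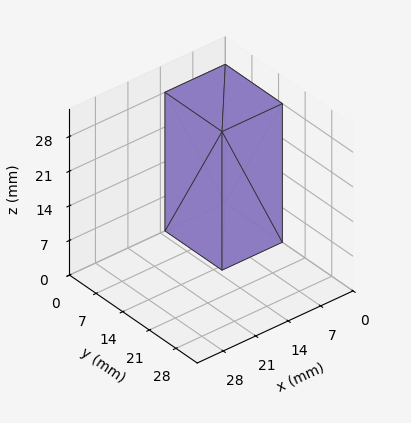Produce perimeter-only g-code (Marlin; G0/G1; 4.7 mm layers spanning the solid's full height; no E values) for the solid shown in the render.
Reading the render: the shape is a rectangular box, roughly 13 × 15 mm footprint and 28 mm tall (dimensions read to the nearest mm from the axis ticks). For the g-code, the solid's height is divided into equal slices at the stated Δz and each level perimeter traced with G1 moves after a G0 lift.

; perimeter-only toolpath
G21 ; units = mm
G90 ; absolute positioning
G28 ; home
; layer 1
G0 Z4.7
G0 X0.0 Y0.0
G1 X13.0 Y0.0
G1 X13.0 Y15.0
G1 X0.0 Y15.0
G1 X0.0 Y0.0
; layer 2
G0 Z9.3
G0 X0.0 Y0.0
G1 X13.0 Y0.0
G1 X13.0 Y15.0
G1 X0.0 Y15.0
G1 X0.0 Y0.0
; layer 3
G0 Z14.0
G0 X0.0 Y0.0
G1 X13.0 Y0.0
G1 X13.0 Y15.0
G1 X0.0 Y15.0
G1 X0.0 Y0.0
; layer 4
G0 Z18.7
G0 X0.0 Y0.0
G1 X13.0 Y0.0
G1 X13.0 Y15.0
G1 X0.0 Y15.0
G1 X0.0 Y0.0
; layer 5
G0 Z23.3
G0 X0.0 Y0.0
G1 X13.0 Y0.0
G1 X13.0 Y15.0
G1 X0.0 Y15.0
G1 X0.0 Y0.0
; layer 6
G0 Z28.0
G0 X0.0 Y0.0
G1 X13.0 Y0.0
G1 X13.0 Y15.0
G1 X0.0 Y15.0
G1 X0.0 Y0.0
M2 ; end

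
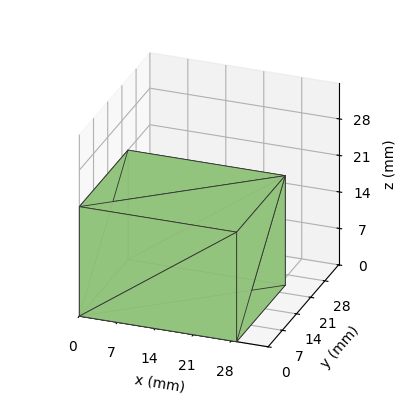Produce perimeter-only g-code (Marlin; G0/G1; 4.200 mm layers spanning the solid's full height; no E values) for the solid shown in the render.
Reading the render: the shape is a rectangular box, roughly 29 × 24 mm footprint and 21 mm tall (dimensions read to the nearest mm from the axis ticks). For the g-code, the solid's height is divided into equal slices at the stated Δz and each level perimeter traced with G1 moves after a G0 lift.

; perimeter-only toolpath
G21 ; units = mm
G90 ; absolute positioning
G28 ; home
; layer 1
G0 Z4.200
G0 X0.000 Y0.000
G1 X29.000 Y0.000
G1 X29.000 Y24.000
G1 X0.000 Y24.000
G1 X0.000 Y0.000
; layer 2
G0 Z8.400
G0 X0.000 Y0.000
G1 X29.000 Y0.000
G1 X29.000 Y24.000
G1 X0.000 Y24.000
G1 X0.000 Y0.000
; layer 3
G0 Z12.600
G0 X0.000 Y0.000
G1 X29.000 Y0.000
G1 X29.000 Y24.000
G1 X0.000 Y24.000
G1 X0.000 Y0.000
; layer 4
G0 Z16.800
G0 X0.000 Y0.000
G1 X29.000 Y0.000
G1 X29.000 Y24.000
G1 X0.000 Y24.000
G1 X0.000 Y0.000
; layer 5
G0 Z21.000
G0 X0.000 Y0.000
G1 X29.000 Y0.000
G1 X29.000 Y24.000
G1 X0.000 Y24.000
G1 X0.000 Y0.000
M2 ; end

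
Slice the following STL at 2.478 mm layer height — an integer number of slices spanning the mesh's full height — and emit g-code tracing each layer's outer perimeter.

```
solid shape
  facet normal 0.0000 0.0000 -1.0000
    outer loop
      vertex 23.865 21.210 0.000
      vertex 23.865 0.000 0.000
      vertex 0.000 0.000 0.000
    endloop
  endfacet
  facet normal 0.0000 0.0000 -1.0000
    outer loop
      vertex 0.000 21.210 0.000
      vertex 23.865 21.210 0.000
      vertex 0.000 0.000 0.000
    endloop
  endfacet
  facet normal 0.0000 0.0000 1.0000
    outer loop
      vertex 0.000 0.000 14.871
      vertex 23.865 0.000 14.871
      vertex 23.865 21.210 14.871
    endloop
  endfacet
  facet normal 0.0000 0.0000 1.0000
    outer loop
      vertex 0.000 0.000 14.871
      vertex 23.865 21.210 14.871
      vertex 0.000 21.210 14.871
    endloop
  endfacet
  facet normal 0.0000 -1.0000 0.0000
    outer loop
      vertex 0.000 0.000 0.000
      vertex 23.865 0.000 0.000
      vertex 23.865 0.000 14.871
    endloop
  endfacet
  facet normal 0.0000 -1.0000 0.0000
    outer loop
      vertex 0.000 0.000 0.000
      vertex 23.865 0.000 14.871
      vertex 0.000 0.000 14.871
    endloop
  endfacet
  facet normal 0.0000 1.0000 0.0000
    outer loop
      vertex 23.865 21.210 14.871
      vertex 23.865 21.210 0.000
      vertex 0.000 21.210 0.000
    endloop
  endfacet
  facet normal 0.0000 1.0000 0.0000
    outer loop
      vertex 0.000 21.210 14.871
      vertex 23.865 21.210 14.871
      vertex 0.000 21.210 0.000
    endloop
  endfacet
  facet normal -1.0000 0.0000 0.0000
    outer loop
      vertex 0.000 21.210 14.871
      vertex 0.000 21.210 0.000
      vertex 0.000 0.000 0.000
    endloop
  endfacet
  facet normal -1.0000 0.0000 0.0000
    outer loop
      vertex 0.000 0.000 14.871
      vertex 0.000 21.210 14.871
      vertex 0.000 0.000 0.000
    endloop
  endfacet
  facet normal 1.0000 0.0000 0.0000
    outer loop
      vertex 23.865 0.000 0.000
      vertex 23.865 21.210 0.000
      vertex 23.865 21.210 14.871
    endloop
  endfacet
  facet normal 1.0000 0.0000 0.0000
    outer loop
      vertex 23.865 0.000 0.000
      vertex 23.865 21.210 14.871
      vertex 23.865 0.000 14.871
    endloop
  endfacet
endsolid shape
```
; perimeter-only toolpath
G21 ; units = mm
G90 ; absolute positioning
G28 ; home
; layer 1
G0 Z2.478
G0 X0.000 Y0.000
G1 X23.865 Y0.000
G1 X23.865 Y21.210
G1 X0.000 Y21.210
G1 X0.000 Y0.000
; layer 2
G0 Z4.957
G0 X0.000 Y0.000
G1 X23.865 Y0.000
G1 X23.865 Y21.210
G1 X0.000 Y21.210
G1 X0.000 Y0.000
; layer 3
G0 Z7.435
G0 X0.000 Y0.000
G1 X23.865 Y0.000
G1 X23.865 Y21.210
G1 X0.000 Y21.210
G1 X0.000 Y0.000
; layer 4
G0 Z9.914
G0 X0.000 Y0.000
G1 X23.865 Y0.000
G1 X23.865 Y21.210
G1 X0.000 Y21.210
G1 X0.000 Y0.000
; layer 5
G0 Z12.393
G0 X0.000 Y0.000
G1 X23.865 Y0.000
G1 X23.865 Y21.210
G1 X0.000 Y21.210
G1 X0.000 Y0.000
; layer 6
G0 Z14.871
G0 X0.000 Y0.000
G1 X23.865 Y0.000
G1 X23.865 Y21.210
G1 X0.000 Y21.210
G1 X0.000 Y0.000
M2 ; end

The solid is a rectangular box, roughly 23.9 × 21.2 mm footprint and 14.9 mm tall. Slicing at Δz = 2.478 mm — 6 equal slices spanning the solid's height, so layer i sits at z = i·h/6 — gives 6 non-empty perimeters. Each is a 4-segment closed polygon; G0 lifts to the layer z and rapids to the start vertex, then G1 traces the edges.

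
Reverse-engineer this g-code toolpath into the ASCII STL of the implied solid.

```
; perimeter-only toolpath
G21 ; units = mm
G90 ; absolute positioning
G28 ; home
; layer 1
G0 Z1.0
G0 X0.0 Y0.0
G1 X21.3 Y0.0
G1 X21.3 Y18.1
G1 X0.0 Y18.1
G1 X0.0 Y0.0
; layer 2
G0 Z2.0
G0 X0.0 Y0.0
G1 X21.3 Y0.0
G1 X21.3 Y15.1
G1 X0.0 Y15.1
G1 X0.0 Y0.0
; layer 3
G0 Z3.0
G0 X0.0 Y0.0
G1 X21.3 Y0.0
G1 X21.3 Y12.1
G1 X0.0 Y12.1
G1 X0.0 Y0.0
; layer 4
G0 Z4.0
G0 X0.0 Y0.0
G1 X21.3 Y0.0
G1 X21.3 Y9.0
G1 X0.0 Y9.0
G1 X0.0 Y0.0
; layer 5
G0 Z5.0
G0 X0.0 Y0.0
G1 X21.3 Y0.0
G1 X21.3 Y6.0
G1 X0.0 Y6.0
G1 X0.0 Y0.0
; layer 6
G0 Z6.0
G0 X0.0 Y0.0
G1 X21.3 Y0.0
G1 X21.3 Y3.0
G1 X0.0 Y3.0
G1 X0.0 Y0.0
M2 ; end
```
solid part
  facet normal 0.0000 0.0000 -1.0000
    outer loop
      vertex 21.3 21.1 0.0
      vertex 21.3 0.0 0.0
      vertex 0.0 0.0 0.0
    endloop
  endfacet
  facet normal 0.0000 0.0000 -1.0000
    outer loop
      vertex 0.0 21.1 0.0
      vertex 21.3 21.1 0.0
      vertex 0.0 0.0 0.0
    endloop
  endfacet
  facet normal 0.0000 -1.0000 0.0000
    outer loop
      vertex 0.0 0.0 0.0
      vertex 21.3 0.0 0.0
      vertex 21.3 0.0 7.0
    endloop
  endfacet
  facet normal 0.0000 -1.0000 0.0000
    outer loop
      vertex 0.0 0.0 0.0
      vertex 21.3 0.0 7.0
      vertex 0.0 0.0 7.0
    endloop
  endfacet
  facet normal 0.0000 0.3149 0.9491
    outer loop
      vertex 0.0 0.0 7.0
      vertex 21.3 0.0 7.0
      vertex 21.3 21.1 0.0
    endloop
  endfacet
  facet normal 0.0000 0.3149 0.9491
    outer loop
      vertex 0.0 0.0 7.0
      vertex 21.3 21.1 0.0
      vertex 0.0 21.1 0.0
    endloop
  endfacet
  facet normal -1.0000 0.0000 0.0000
    outer loop
      vertex 0.0 0.0 7.0
      vertex 0.0 21.1 0.0
      vertex 0.0 0.0 0.0
    endloop
  endfacet
  facet normal 1.0000 0.0000 0.0000
    outer loop
      vertex 21.3 0.0 0.0
      vertex 21.3 21.1 0.0
      vertex 21.3 0.0 7.0
    endloop
  endfacet
endsolid part

The G0 Z moves step by Δz≈1.0 mm. The G1 loops shrink linearly with z, so the solid tapers from its base footprint up to z≈7. Closing with a flat bottom cap and the tapered top and triangulating gives 8 facets — a wedge (ramp): 21.3 × 21.1 mm base, rising to 7 mm along the y=0 edge and sloping linearly to z=0 at y=21.1.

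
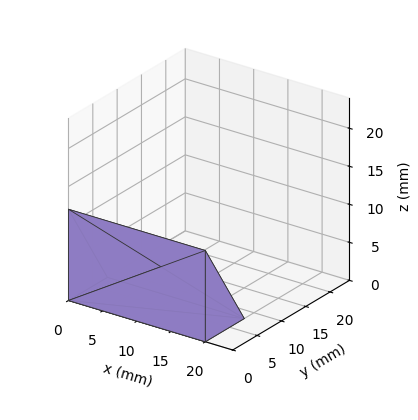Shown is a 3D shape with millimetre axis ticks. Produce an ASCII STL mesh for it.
Reading the render: the shape is a wedge (ramp): 20 × 8 mm base, rising to 12 mm along the y=0 edge and sloping linearly to z=0 at y=8 (dimensions read to the nearest mm from the axis ticks). For the STL, each face is triangulated and given an outward normal.

solid part
  facet normal 0.0000 0.0000 -1.0000
    outer loop
      vertex 20.0 8.0 0.0
      vertex 20.0 0.0 0.0
      vertex 0.0 0.0 0.0
    endloop
  endfacet
  facet normal 0.0000 0.0000 -1.0000
    outer loop
      vertex 0.0 8.0 0.0
      vertex 20.0 8.0 0.0
      vertex 0.0 0.0 0.0
    endloop
  endfacet
  facet normal 0.0000 -1.0000 0.0000
    outer loop
      vertex 0.0 0.0 0.0
      vertex 20.0 0.0 0.0
      vertex 20.0 0.0 12.0
    endloop
  endfacet
  facet normal 0.0000 -1.0000 0.0000
    outer loop
      vertex 0.0 0.0 0.0
      vertex 20.0 0.0 12.0
      vertex 0.0 0.0 12.0
    endloop
  endfacet
  facet normal 0.0000 0.8321 0.5547
    outer loop
      vertex 0.0 0.0 12.0
      vertex 20.0 0.0 12.0
      vertex 20.0 8.0 0.0
    endloop
  endfacet
  facet normal 0.0000 0.8321 0.5547
    outer loop
      vertex 0.0 0.0 12.0
      vertex 20.0 8.0 0.0
      vertex 0.0 8.0 0.0
    endloop
  endfacet
  facet normal -1.0000 0.0000 0.0000
    outer loop
      vertex 0.0 0.0 12.0
      vertex 0.0 8.0 0.0
      vertex 0.0 0.0 0.0
    endloop
  endfacet
  facet normal 1.0000 0.0000 0.0000
    outer loop
      vertex 20.0 0.0 0.0
      vertex 20.0 8.0 0.0
      vertex 20.0 0.0 12.0
    endloop
  endfacet
endsolid part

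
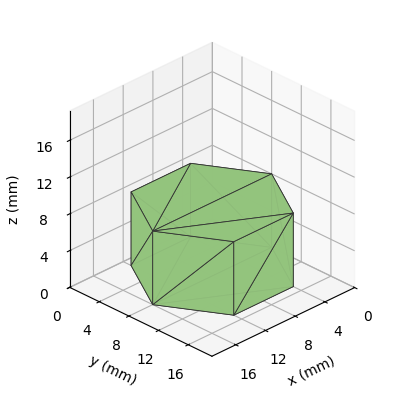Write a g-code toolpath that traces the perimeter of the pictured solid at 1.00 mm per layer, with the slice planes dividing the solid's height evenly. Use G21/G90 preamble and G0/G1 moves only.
Reading the render: the shape is a regular 6-sided prism (a cylinder approximated with 6 flat sides), circumscribed radius ≈ 8 mm, height ≈ 8 mm (dimensions read to the nearest mm from the axis ticks). For the g-code, the solid's height is divided into equal slices at the stated Δz and each level perimeter traced with G1 moves after a G0 lift.

; perimeter-only toolpath
G21 ; units = mm
G90 ; absolute positioning
G28 ; home
; layer 1
G0 Z1.00
G0 X16.00 Y8.00
G1 X12.00 Y14.93
G1 X4.00 Y14.93
G1 X0.00 Y8.00
G1 X4.00 Y1.07
G1 X12.00 Y1.07
G1 X16.00 Y8.00
; layer 2
G0 Z2.00
G0 X16.00 Y8.00
G1 X12.00 Y14.93
G1 X4.00 Y14.93
G1 X0.00 Y8.00
G1 X4.00 Y1.07
G1 X12.00 Y1.07
G1 X16.00 Y8.00
; layer 3
G0 Z3.00
G0 X16.00 Y8.00
G1 X12.00 Y14.93
G1 X4.00 Y14.93
G1 X0.00 Y8.00
G1 X4.00 Y1.07
G1 X12.00 Y1.07
G1 X16.00 Y8.00
; layer 4
G0 Z4.00
G0 X16.00 Y8.00
G1 X12.00 Y14.93
G1 X4.00 Y14.93
G1 X0.00 Y8.00
G1 X4.00 Y1.07
G1 X12.00 Y1.07
G1 X16.00 Y8.00
; layer 5
G0 Z5.00
G0 X16.00 Y8.00
G1 X12.00 Y14.93
G1 X4.00 Y14.93
G1 X0.00 Y8.00
G1 X4.00 Y1.07
G1 X12.00 Y1.07
G1 X16.00 Y8.00
; layer 6
G0 Z6.00
G0 X16.00 Y8.00
G1 X12.00 Y14.93
G1 X4.00 Y14.93
G1 X0.00 Y8.00
G1 X4.00 Y1.07
G1 X12.00 Y1.07
G1 X16.00 Y8.00
; layer 7
G0 Z7.00
G0 X16.00 Y8.00
G1 X12.00 Y14.93
G1 X4.00 Y14.93
G1 X0.00 Y8.00
G1 X4.00 Y1.07
G1 X12.00 Y1.07
G1 X16.00 Y8.00
; layer 8
G0 Z8.00
G0 X16.00 Y8.00
G1 X12.00 Y14.93
G1 X4.00 Y14.93
G1 X0.00 Y8.00
G1 X4.00 Y1.07
G1 X12.00 Y1.07
G1 X16.00 Y8.00
M2 ; end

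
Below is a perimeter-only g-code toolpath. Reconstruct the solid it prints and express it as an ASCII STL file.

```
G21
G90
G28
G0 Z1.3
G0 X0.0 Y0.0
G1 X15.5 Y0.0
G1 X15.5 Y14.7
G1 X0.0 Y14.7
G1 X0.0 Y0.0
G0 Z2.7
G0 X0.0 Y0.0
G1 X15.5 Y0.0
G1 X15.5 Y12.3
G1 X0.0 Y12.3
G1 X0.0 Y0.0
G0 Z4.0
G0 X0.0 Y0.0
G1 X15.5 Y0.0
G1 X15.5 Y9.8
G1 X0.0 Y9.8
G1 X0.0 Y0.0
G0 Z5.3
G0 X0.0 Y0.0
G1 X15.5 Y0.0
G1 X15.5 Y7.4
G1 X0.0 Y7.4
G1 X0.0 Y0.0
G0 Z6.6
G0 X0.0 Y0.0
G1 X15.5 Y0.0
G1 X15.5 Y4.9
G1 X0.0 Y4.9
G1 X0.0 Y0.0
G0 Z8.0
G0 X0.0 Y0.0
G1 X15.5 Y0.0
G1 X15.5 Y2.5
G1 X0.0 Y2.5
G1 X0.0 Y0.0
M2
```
solid part
  facet normal 0.0000 0.0000 -1.0000
    outer loop
      vertex 15.5 17.2 0.0
      vertex 15.5 0.0 0.0
      vertex 0.0 0.0 0.0
    endloop
  endfacet
  facet normal 0.0000 0.0000 -1.0000
    outer loop
      vertex 0.0 17.2 0.0
      vertex 15.5 17.2 0.0
      vertex 0.0 0.0 0.0
    endloop
  endfacet
  facet normal 0.0000 -1.0000 0.0000
    outer loop
      vertex 0.0 0.0 0.0
      vertex 15.5 0.0 0.0
      vertex 15.5 0.0 9.3
    endloop
  endfacet
  facet normal 0.0000 -1.0000 0.0000
    outer loop
      vertex 0.0 0.0 0.0
      vertex 15.5 0.0 9.3
      vertex 0.0 0.0 9.3
    endloop
  endfacet
  facet normal 0.0000 0.4756 0.8796
    outer loop
      vertex 0.0 0.0 9.3
      vertex 15.5 0.0 9.3
      vertex 15.5 17.2 0.0
    endloop
  endfacet
  facet normal 0.0000 0.4756 0.8796
    outer loop
      vertex 0.0 0.0 9.3
      vertex 15.5 17.2 0.0
      vertex 0.0 17.2 0.0
    endloop
  endfacet
  facet normal -1.0000 0.0000 0.0000
    outer loop
      vertex 0.0 0.0 9.3
      vertex 0.0 17.2 0.0
      vertex 0.0 0.0 0.0
    endloop
  endfacet
  facet normal 1.0000 0.0000 0.0000
    outer loop
      vertex 15.5 0.0 0.0
      vertex 15.5 17.2 0.0
      vertex 15.5 0.0 9.3
    endloop
  endfacet
endsolid part

The G0 Z moves step by Δz≈1.3 mm. The G1 loops shrink linearly with z, so the solid tapers from its base footprint up to z≈9.3. Closing with a flat bottom cap and the tapered top and triangulating gives 8 facets — a wedge (ramp): 15.5 × 17.2 mm base, rising to 9.3 mm along the y=0 edge and sloping linearly to z=0 at y=17.2.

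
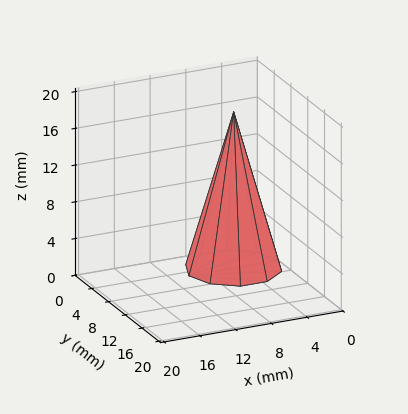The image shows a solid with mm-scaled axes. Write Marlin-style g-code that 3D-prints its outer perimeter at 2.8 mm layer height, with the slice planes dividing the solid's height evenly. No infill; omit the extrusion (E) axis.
Reading the render: the shape is a regular 10-sided pyramid, base circumscribed radius ≈ 5 mm, apex at z ≈ 17 mm (dimensions read to the nearest mm from the axis ticks). For the g-code, the solid's height is divided into equal slices at the stated Δz and each level perimeter traced with G1 moves after a G0 lift.

; perimeter-only toolpath
G21 ; units = mm
G90 ; absolute positioning
G28 ; home
; layer 1
G0 Z2.8
G0 X9.2 Y5.0
G1 X8.3 Y7.4
G1 X6.2 Y9.0
G1 X3.8 Y9.0
G1 X1.7 Y7.4
G1 X0.8 Y5.0
G1 X1.7 Y2.6
G1 X3.8 Y1.0
G1 X6.2 Y1.0
G1 X8.3 Y2.6
G1 X9.2 Y5.0
; layer 2
G0 Z5.7
G0 X8.3 Y5.0
G1 X7.7 Y6.9
G1 X6.0 Y8.2
G1 X4.0 Y8.2
G1 X2.3 Y6.9
G1 X1.7 Y5.0
G1 X2.3 Y3.1
G1 X4.0 Y1.8
G1 X6.0 Y1.8
G1 X7.7 Y3.1
G1 X8.3 Y5.0
; layer 3
G0 Z8.5
G0 X7.5 Y5.0
G1 X7.0 Y6.5
G1 X5.8 Y7.4
G1 X4.2 Y7.4
G1 X3.0 Y6.5
G1 X2.5 Y5.0
G1 X3.0 Y3.5
G1 X4.2 Y2.6
G1 X5.8 Y2.6
G1 X7.0 Y3.5
G1 X7.5 Y5.0
; layer 4
G0 Z11.3
G0 X6.7 Y5.0
G1 X6.3 Y6.0
G1 X5.5 Y6.6
G1 X4.5 Y6.6
G1 X3.7 Y6.0
G1 X3.3 Y5.0
G1 X3.7 Y4.0
G1 X4.5 Y3.4
G1 X5.5 Y3.4
G1 X6.3 Y4.0
G1 X6.7 Y5.0
; layer 5
G0 Z14.2
G0 X5.8 Y5.0
G1 X5.7 Y5.5
G1 X5.2 Y5.8
G1 X4.8 Y5.8
G1 X4.3 Y5.5
G1 X4.2 Y5.0
G1 X4.3 Y4.5
G1 X4.8 Y4.2
G1 X5.2 Y4.2
G1 X5.7 Y4.5
G1 X5.8 Y5.0
M2 ; end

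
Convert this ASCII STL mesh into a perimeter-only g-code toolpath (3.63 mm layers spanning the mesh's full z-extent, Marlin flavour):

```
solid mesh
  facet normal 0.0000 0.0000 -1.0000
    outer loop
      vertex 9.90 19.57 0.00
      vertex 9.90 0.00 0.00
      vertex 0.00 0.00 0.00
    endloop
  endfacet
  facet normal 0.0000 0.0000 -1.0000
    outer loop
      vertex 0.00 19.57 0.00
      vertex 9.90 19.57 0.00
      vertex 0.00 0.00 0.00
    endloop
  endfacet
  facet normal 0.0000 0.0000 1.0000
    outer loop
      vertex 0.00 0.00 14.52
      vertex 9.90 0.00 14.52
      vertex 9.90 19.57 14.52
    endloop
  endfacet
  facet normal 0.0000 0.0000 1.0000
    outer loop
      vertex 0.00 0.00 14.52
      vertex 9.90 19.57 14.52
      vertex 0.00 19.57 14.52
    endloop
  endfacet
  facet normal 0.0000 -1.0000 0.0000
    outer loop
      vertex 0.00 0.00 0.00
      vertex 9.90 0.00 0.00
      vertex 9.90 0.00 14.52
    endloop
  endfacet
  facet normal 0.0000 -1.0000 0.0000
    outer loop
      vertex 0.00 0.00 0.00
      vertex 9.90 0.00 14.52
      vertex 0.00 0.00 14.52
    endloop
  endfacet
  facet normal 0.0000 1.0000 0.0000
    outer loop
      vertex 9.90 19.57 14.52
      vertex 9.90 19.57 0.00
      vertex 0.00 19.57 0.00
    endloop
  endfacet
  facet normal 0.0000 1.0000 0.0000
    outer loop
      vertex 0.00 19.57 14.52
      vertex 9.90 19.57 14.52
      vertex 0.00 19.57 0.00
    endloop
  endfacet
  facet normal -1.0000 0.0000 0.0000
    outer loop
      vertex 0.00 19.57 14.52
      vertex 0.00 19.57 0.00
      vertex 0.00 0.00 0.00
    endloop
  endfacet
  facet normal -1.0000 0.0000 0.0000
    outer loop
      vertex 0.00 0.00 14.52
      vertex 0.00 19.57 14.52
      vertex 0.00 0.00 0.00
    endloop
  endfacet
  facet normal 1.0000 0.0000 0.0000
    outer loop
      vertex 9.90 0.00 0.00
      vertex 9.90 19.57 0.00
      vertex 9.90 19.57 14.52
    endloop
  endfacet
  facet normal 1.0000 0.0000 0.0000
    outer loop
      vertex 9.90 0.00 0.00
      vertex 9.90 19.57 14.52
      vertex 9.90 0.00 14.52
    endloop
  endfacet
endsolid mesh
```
; perimeter-only toolpath
G21 ; units = mm
G90 ; absolute positioning
G28 ; home
; layer 1
G0 Z3.63
G0 X0.00 Y0.00
G1 X9.90 Y0.00
G1 X9.90 Y19.57
G1 X0.00 Y19.57
G1 X0.00 Y0.00
; layer 2
G0 Z7.26
G0 X0.00 Y0.00
G1 X9.90 Y0.00
G1 X9.90 Y19.57
G1 X0.00 Y19.57
G1 X0.00 Y0.00
; layer 3
G0 Z10.89
G0 X0.00 Y0.00
G1 X9.90 Y0.00
G1 X9.90 Y19.57
G1 X0.00 Y19.57
G1 X0.00 Y0.00
; layer 4
G0 Z14.52
G0 X0.00 Y0.00
G1 X9.90 Y0.00
G1 X9.90 Y19.57
G1 X0.00 Y19.57
G1 X0.00 Y0.00
M2 ; end

The solid is a rectangular box, roughly 9.9 × 19.6 mm footprint and 14.5 mm tall. Slicing at Δz = 3.63 mm — 4 equal slices spanning the solid's height, so layer i sits at z = i·h/4 — gives 4 non-empty perimeters. Each is a 4-segment closed polygon; G0 lifts to the layer z and rapids to the start vertex, then G1 traces the edges.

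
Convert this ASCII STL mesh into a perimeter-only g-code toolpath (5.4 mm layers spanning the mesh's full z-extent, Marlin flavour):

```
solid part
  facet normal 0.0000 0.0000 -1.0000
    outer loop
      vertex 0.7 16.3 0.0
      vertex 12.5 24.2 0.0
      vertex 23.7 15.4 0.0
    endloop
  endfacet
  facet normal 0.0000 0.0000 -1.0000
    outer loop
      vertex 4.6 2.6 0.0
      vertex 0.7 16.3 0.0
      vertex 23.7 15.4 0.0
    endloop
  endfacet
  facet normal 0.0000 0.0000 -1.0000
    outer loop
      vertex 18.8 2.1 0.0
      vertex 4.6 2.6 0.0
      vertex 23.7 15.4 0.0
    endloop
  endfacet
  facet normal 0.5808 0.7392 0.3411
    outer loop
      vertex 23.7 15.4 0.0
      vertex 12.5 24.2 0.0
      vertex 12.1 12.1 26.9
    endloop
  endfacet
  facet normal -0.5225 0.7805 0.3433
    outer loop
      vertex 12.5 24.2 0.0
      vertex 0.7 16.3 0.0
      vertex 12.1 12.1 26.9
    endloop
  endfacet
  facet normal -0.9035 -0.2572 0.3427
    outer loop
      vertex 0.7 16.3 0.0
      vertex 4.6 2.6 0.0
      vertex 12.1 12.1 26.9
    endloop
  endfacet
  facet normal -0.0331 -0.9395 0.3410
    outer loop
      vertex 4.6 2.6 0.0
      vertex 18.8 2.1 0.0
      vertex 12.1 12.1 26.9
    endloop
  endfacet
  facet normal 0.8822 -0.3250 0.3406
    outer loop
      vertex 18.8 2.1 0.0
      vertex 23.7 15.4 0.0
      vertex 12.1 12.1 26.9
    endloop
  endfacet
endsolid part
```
; perimeter-only toolpath
G21 ; units = mm
G90 ; absolute positioning
G28 ; home
; layer 1
G0 Z5.4
G0 X21.4 Y14.7
G1 X12.4 Y21.8
G1 X3.0 Y15.5
G1 X6.1 Y4.5
G1 X17.5 Y4.1
G1 X21.4 Y14.7
; layer 2
G0 Z10.8
G0 X19.1 Y14.1
G1 X12.3 Y19.4
G1 X5.3 Y14.6
G1 X7.6 Y6.4
G1 X16.1 Y6.1
G1 X19.1 Y14.1
; layer 3
G0 Z16.1
G0 X16.7 Y13.4
G1 X12.3 Y16.9
G1 X7.5 Y13.8
G1 X9.1 Y8.3
G1 X14.8 Y8.1
G1 X16.7 Y13.4
; layer 4
G0 Z21.5
G0 X14.4 Y12.8
G1 X12.2 Y14.5
G1 X9.8 Y12.9
G1 X10.6 Y10.2
G1 X13.4 Y10.1
G1 X14.4 Y12.8
M2 ; end

The solid is a regular 5-sided pyramid, base circumscribed radius ≈ 12.1 mm, apex at z ≈ 26.9 mm. Slicing at Δz = 5.4 mm — 5 equal slices spanning the solid's height, so layer i sits at z = i·h/5 — gives 4 non-empty perimeters. Each is a 5-segment closed polygon; G0 lifts to the layer z and rapids to the start vertex, then G1 traces the edges. The cross-section shrinks linearly with z (the slice at the apex is degenerate and omitted).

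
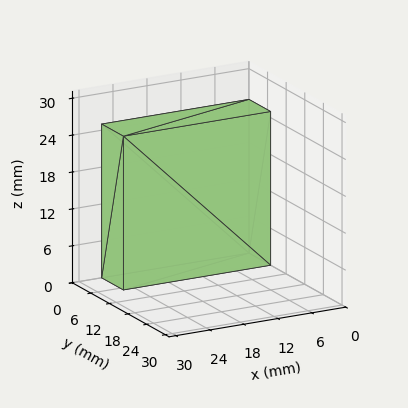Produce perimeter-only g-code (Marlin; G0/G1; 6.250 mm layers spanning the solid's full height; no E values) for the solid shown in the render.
Reading the render: the shape is a rectangular box, roughly 26 × 7 mm footprint and 25 mm tall (dimensions read to the nearest mm from the axis ticks). For the g-code, the solid's height is divided into equal slices at the stated Δz and each level perimeter traced with G1 moves after a G0 lift.

; perimeter-only toolpath
G21 ; units = mm
G90 ; absolute positioning
G28 ; home
; layer 1
G0 Z6.250
G0 X0.000 Y0.000
G1 X26.000 Y0.000
G1 X26.000 Y7.000
G1 X0.000 Y7.000
G1 X0.000 Y0.000
; layer 2
G0 Z12.500
G0 X0.000 Y0.000
G1 X26.000 Y0.000
G1 X26.000 Y7.000
G1 X0.000 Y7.000
G1 X0.000 Y0.000
; layer 3
G0 Z18.750
G0 X0.000 Y0.000
G1 X26.000 Y0.000
G1 X26.000 Y7.000
G1 X0.000 Y7.000
G1 X0.000 Y0.000
; layer 4
G0 Z25.000
G0 X0.000 Y0.000
G1 X26.000 Y0.000
G1 X26.000 Y7.000
G1 X0.000 Y7.000
G1 X0.000 Y0.000
M2 ; end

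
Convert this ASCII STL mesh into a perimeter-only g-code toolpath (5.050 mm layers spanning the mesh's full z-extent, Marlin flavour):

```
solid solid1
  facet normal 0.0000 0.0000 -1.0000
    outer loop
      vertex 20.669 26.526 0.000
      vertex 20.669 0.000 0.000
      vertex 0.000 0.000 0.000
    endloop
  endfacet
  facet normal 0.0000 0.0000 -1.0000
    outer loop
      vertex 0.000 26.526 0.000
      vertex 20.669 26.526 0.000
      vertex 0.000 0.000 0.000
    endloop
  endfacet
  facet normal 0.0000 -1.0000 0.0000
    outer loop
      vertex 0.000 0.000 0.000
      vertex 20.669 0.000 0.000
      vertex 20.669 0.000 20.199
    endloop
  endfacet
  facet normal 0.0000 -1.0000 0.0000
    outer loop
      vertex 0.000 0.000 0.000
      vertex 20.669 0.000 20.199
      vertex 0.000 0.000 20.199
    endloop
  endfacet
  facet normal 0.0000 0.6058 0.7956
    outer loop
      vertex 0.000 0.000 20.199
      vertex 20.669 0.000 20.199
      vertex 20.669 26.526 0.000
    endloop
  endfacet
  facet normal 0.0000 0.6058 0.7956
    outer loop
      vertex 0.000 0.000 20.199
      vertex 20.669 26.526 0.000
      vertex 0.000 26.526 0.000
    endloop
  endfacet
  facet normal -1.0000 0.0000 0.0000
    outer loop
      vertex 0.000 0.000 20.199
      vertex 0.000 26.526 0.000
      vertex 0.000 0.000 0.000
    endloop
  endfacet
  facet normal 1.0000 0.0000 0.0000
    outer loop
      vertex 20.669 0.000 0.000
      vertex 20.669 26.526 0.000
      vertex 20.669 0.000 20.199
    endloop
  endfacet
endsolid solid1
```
; perimeter-only toolpath
G21 ; units = mm
G90 ; absolute positioning
G28 ; home
; layer 1
G0 Z5.050
G0 X0.000 Y0.000
G1 X20.669 Y0.000
G1 X20.669 Y19.895
G1 X0.000 Y19.895
G1 X0.000 Y0.000
; layer 2
G0 Z10.100
G0 X0.000 Y0.000
G1 X20.669 Y0.000
G1 X20.669 Y13.263
G1 X0.000 Y13.263
G1 X0.000 Y0.000
; layer 3
G0 Z15.149
G0 X0.000 Y0.000
G1 X20.669 Y0.000
G1 X20.669 Y6.631
G1 X0.000 Y6.631
G1 X0.000 Y0.000
M2 ; end

The solid is a wedge (ramp): 20.7 × 26.5 mm base, rising to 20.2 mm along the y=0 edge and sloping linearly to z=0 at y=26.5. Slicing at Δz = 5.050 mm — 4 equal slices spanning the solid's height, so layer i sits at z = i·h/4 — gives 3 non-empty perimeters. Each is a 4-segment closed polygon; G0 lifts to the layer z and rapids to the start vertex, then G1 traces the edges. The cross-section shrinks linearly with z (the slice at the apex is degenerate and omitted).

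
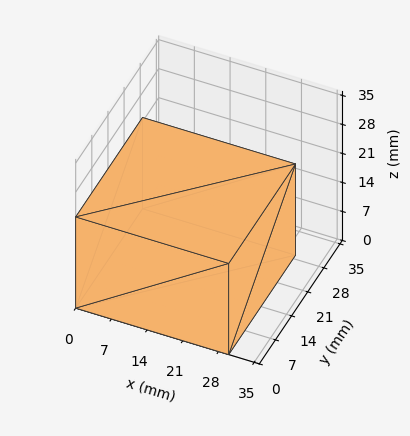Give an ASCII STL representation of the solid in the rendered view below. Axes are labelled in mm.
Reading the render: the shape is a rectangular box, roughly 30 × 29 mm footprint and 22 mm tall (dimensions read to the nearest mm from the axis ticks). For the STL, each face is triangulated and given an outward normal.

solid part
  facet normal 0.0000 0.0000 -1.0000
    outer loop
      vertex 30.00 29.00 0.00
      vertex 30.00 0.00 0.00
      vertex 0.00 0.00 0.00
    endloop
  endfacet
  facet normal 0.0000 0.0000 -1.0000
    outer loop
      vertex 0.00 29.00 0.00
      vertex 30.00 29.00 0.00
      vertex 0.00 0.00 0.00
    endloop
  endfacet
  facet normal 0.0000 0.0000 1.0000
    outer loop
      vertex 0.00 0.00 22.00
      vertex 30.00 0.00 22.00
      vertex 30.00 29.00 22.00
    endloop
  endfacet
  facet normal 0.0000 0.0000 1.0000
    outer loop
      vertex 0.00 0.00 22.00
      vertex 30.00 29.00 22.00
      vertex 0.00 29.00 22.00
    endloop
  endfacet
  facet normal 0.0000 -1.0000 0.0000
    outer loop
      vertex 0.00 0.00 0.00
      vertex 30.00 0.00 0.00
      vertex 30.00 0.00 22.00
    endloop
  endfacet
  facet normal 0.0000 -1.0000 0.0000
    outer loop
      vertex 0.00 0.00 0.00
      vertex 30.00 0.00 22.00
      vertex 0.00 0.00 22.00
    endloop
  endfacet
  facet normal 0.0000 1.0000 0.0000
    outer loop
      vertex 30.00 29.00 22.00
      vertex 30.00 29.00 0.00
      vertex 0.00 29.00 0.00
    endloop
  endfacet
  facet normal 0.0000 1.0000 0.0000
    outer loop
      vertex 0.00 29.00 22.00
      vertex 30.00 29.00 22.00
      vertex 0.00 29.00 0.00
    endloop
  endfacet
  facet normal -1.0000 0.0000 0.0000
    outer loop
      vertex 0.00 29.00 22.00
      vertex 0.00 29.00 0.00
      vertex 0.00 0.00 0.00
    endloop
  endfacet
  facet normal -1.0000 0.0000 0.0000
    outer loop
      vertex 0.00 0.00 22.00
      vertex 0.00 29.00 22.00
      vertex 0.00 0.00 0.00
    endloop
  endfacet
  facet normal 1.0000 0.0000 0.0000
    outer loop
      vertex 30.00 0.00 0.00
      vertex 30.00 29.00 0.00
      vertex 30.00 29.00 22.00
    endloop
  endfacet
  facet normal 1.0000 0.0000 0.0000
    outer loop
      vertex 30.00 0.00 0.00
      vertex 30.00 29.00 22.00
      vertex 30.00 0.00 22.00
    endloop
  endfacet
endsolid part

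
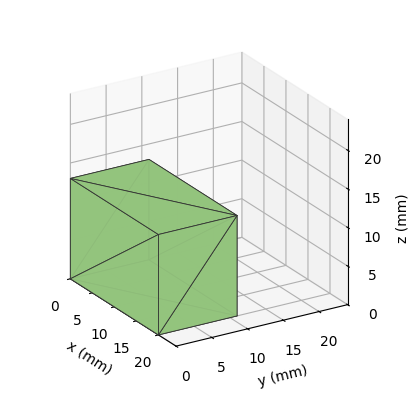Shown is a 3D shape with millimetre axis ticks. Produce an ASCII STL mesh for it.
Reading the render: the shape is a rectangular box, roughly 20 × 11 mm footprint and 13 mm tall (dimensions read to the nearest mm from the axis ticks). For the STL, each face is triangulated and given an outward normal.

solid part
  facet normal 0.0000 0.0000 -1.0000
    outer loop
      vertex 20.00 11.00 0.00
      vertex 20.00 0.00 0.00
      vertex 0.00 0.00 0.00
    endloop
  endfacet
  facet normal 0.0000 0.0000 -1.0000
    outer loop
      vertex 0.00 11.00 0.00
      vertex 20.00 11.00 0.00
      vertex 0.00 0.00 0.00
    endloop
  endfacet
  facet normal 0.0000 0.0000 1.0000
    outer loop
      vertex 0.00 0.00 13.00
      vertex 20.00 0.00 13.00
      vertex 20.00 11.00 13.00
    endloop
  endfacet
  facet normal 0.0000 0.0000 1.0000
    outer loop
      vertex 0.00 0.00 13.00
      vertex 20.00 11.00 13.00
      vertex 0.00 11.00 13.00
    endloop
  endfacet
  facet normal 0.0000 -1.0000 0.0000
    outer loop
      vertex 0.00 0.00 0.00
      vertex 20.00 0.00 0.00
      vertex 20.00 0.00 13.00
    endloop
  endfacet
  facet normal 0.0000 -1.0000 0.0000
    outer loop
      vertex 0.00 0.00 0.00
      vertex 20.00 0.00 13.00
      vertex 0.00 0.00 13.00
    endloop
  endfacet
  facet normal 0.0000 1.0000 0.0000
    outer loop
      vertex 20.00 11.00 13.00
      vertex 20.00 11.00 0.00
      vertex 0.00 11.00 0.00
    endloop
  endfacet
  facet normal 0.0000 1.0000 0.0000
    outer loop
      vertex 0.00 11.00 13.00
      vertex 20.00 11.00 13.00
      vertex 0.00 11.00 0.00
    endloop
  endfacet
  facet normal -1.0000 0.0000 0.0000
    outer loop
      vertex 0.00 11.00 13.00
      vertex 0.00 11.00 0.00
      vertex 0.00 0.00 0.00
    endloop
  endfacet
  facet normal -1.0000 0.0000 0.0000
    outer loop
      vertex 0.00 0.00 13.00
      vertex 0.00 11.00 13.00
      vertex 0.00 0.00 0.00
    endloop
  endfacet
  facet normal 1.0000 0.0000 0.0000
    outer loop
      vertex 20.00 0.00 0.00
      vertex 20.00 11.00 0.00
      vertex 20.00 11.00 13.00
    endloop
  endfacet
  facet normal 1.0000 0.0000 0.0000
    outer loop
      vertex 20.00 0.00 0.00
      vertex 20.00 11.00 13.00
      vertex 20.00 0.00 13.00
    endloop
  endfacet
endsolid part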